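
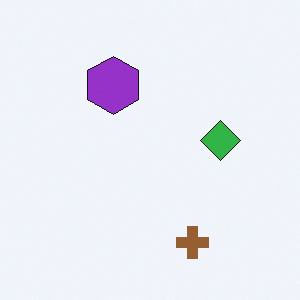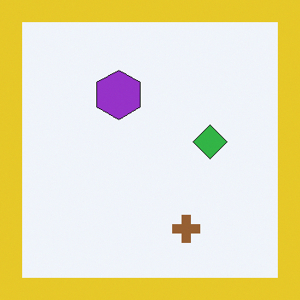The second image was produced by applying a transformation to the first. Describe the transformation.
This is the original image framed with a yellow border.

A solid yellow frame runs around the edge of the second image, with the content slightly shrunk inside it.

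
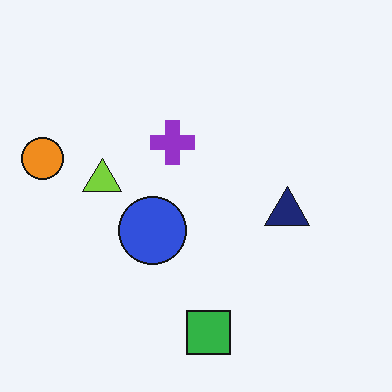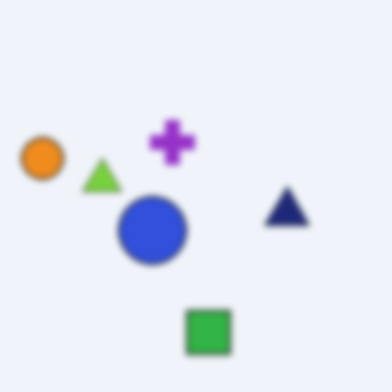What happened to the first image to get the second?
It was moderately blurred.

Shape edges and outlines are uniformly softened across the whole image.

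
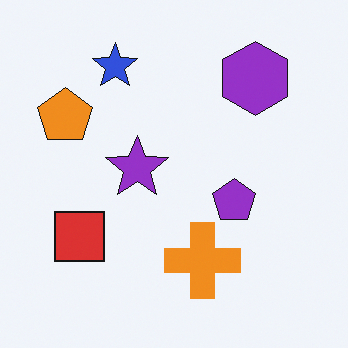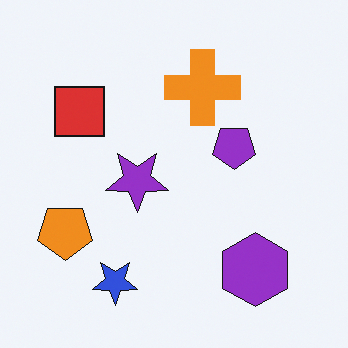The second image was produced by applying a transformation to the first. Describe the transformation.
This is the original image flipped vertically (top ↔ bottom).

The blue star is in the top-left of the first image and the bottom-left of the second — shapes on opposite sides of the horizontal midline have swapped in a mirror flip.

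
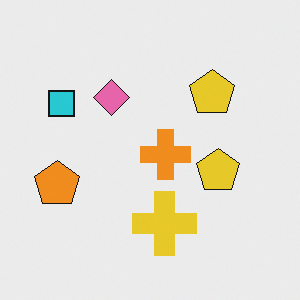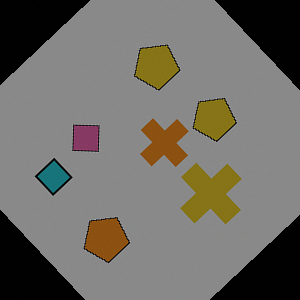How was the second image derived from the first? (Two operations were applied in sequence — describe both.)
This is the original image darkened a lot, then rotated counter-clockwise by a large amount — several tens of degrees.

Every pixel — background and shapes alike — is uniformly darkened. Every shape is tilted by the same angle and the image corners show triangular fill wedges — a whole-image rotation by a non-right angle.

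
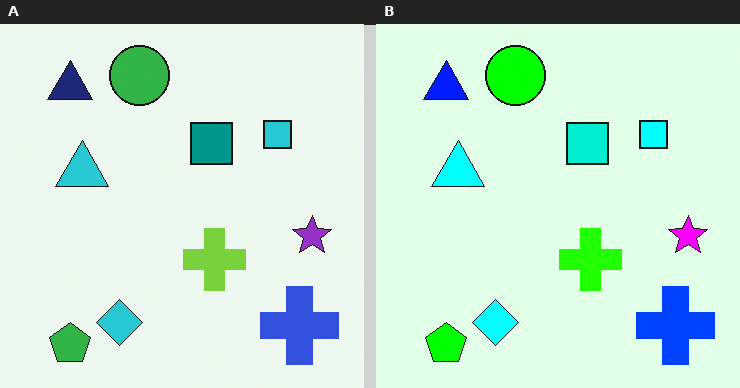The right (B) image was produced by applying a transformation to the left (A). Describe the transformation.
The image was heavily oversaturated.

All colors are more vivid — a global saturation change.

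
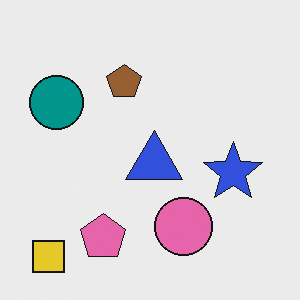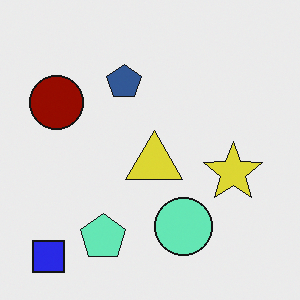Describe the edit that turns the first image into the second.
The image was hue-shifted through roughly half the color wheel.

Every shape's color has rotated by the same amount around the hue wheel — a uniform hue shift.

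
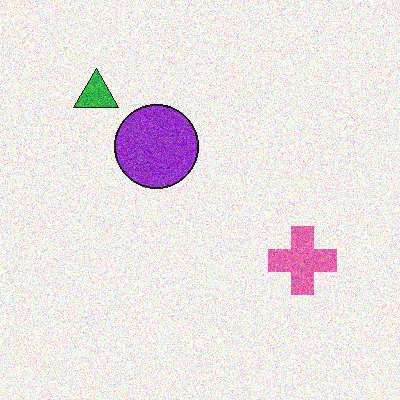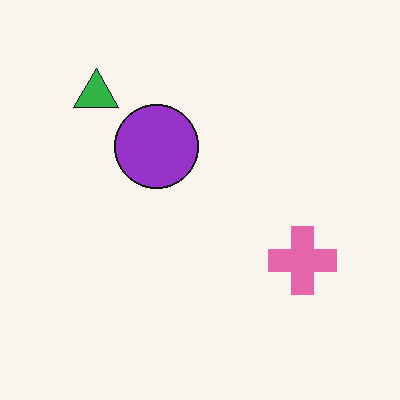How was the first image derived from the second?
It was degraded with moderate additive noise.

Random speckle covers the whole image, including the flat background.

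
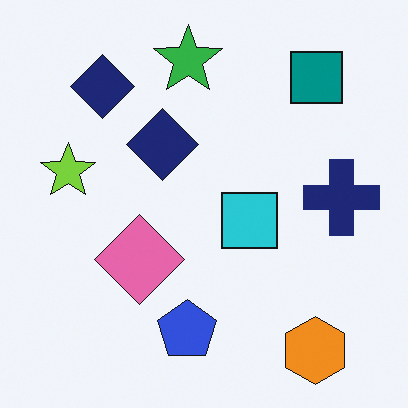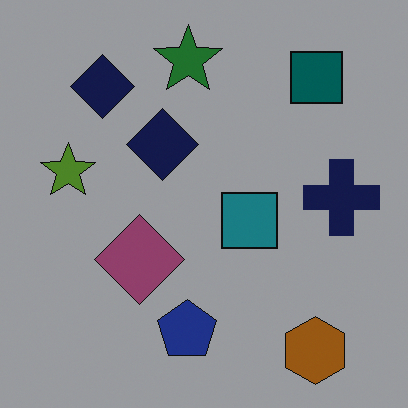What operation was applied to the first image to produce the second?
This is the original image noticeably darkened.

Every pixel — background and shapes alike — is uniformly darkened.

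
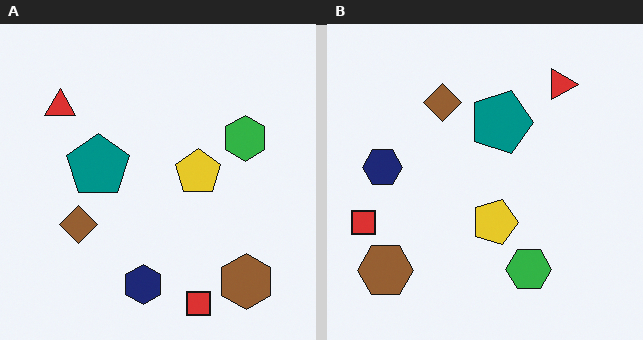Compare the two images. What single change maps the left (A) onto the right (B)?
It was rotated 90° clockwise.

The brown hexagon sits in the bottom-right of the left (A) image and the bottom-left of the right (B) — consistent with a whole-image 90° clockwise rotation.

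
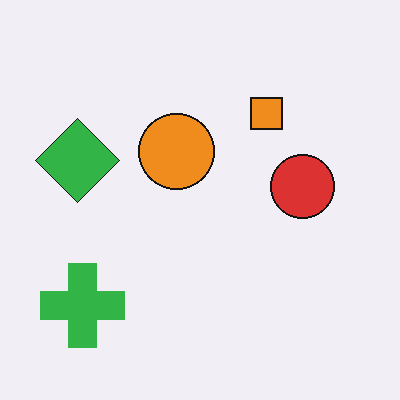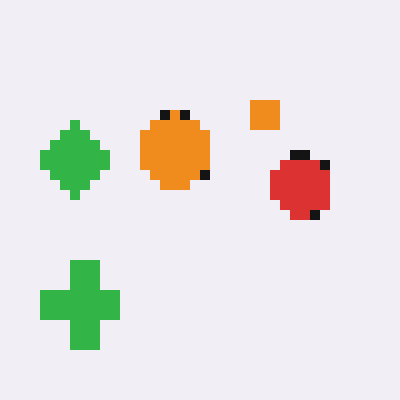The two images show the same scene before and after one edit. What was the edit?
The second image is the first heavily pixelated into large blocks.

Shapes are reduced to large square blocks; fine edges and outlines are lost — a downscale-then-upscale (mosaic) effect.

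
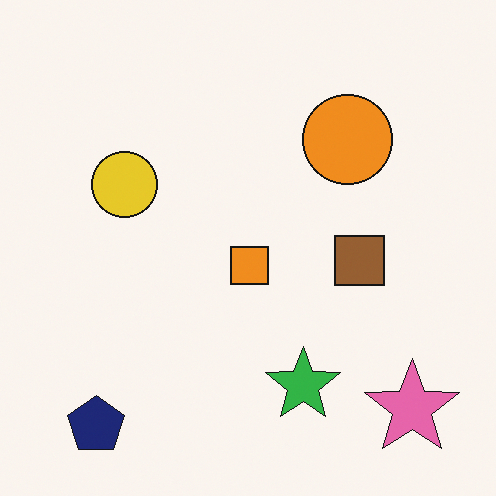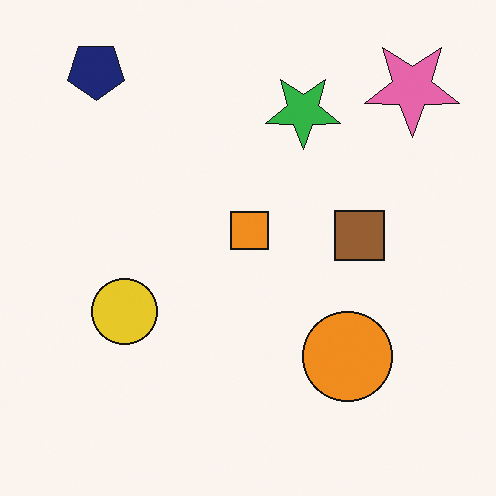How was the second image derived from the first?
It was flipped vertically (top ↔ bottom).

The navy pentagon is in the bottom-left of the first image and the top-left of the second — shapes on opposite sides of the horizontal midline have swapped in a mirror flip.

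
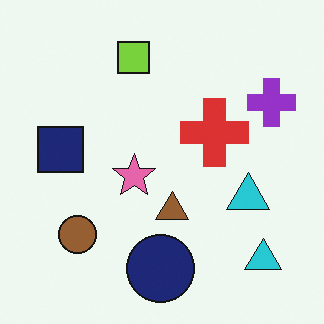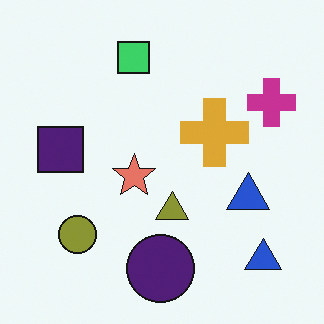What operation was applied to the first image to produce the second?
The image was hue-shifted slightly.

Every shape's color has rotated by the same amount around the hue wheel — a uniform hue shift.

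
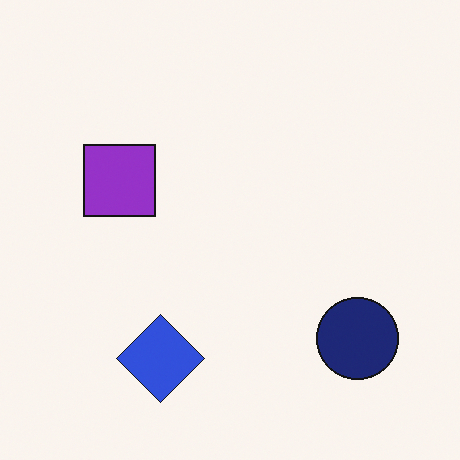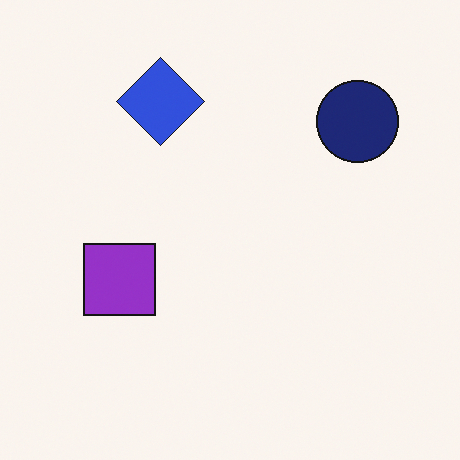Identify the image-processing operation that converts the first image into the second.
This is the original image flipped vertically (top ↔ bottom).

The blue diamond is in the bottom of the first image and the top of the second — shapes on opposite sides of the horizontal midline have swapped in a mirror flip.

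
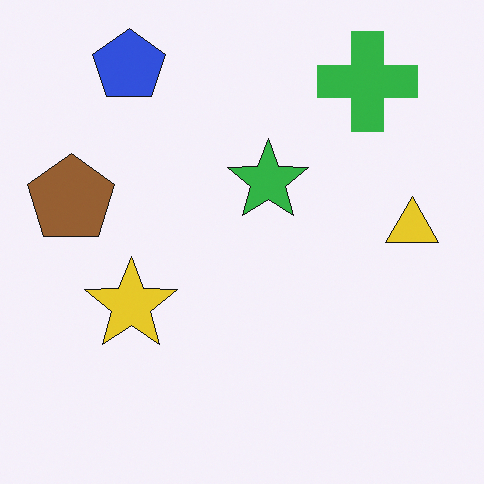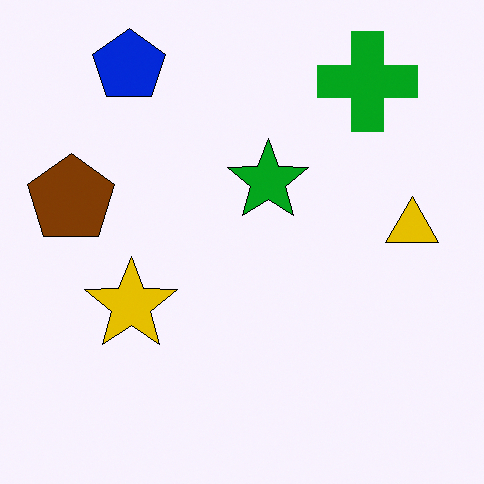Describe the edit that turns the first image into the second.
The image was given slightly increased contrast.

Tones are pushed away from mid-grey across the whole image — a global contrast change.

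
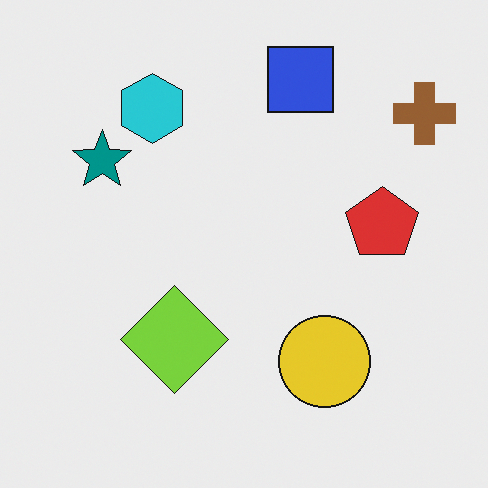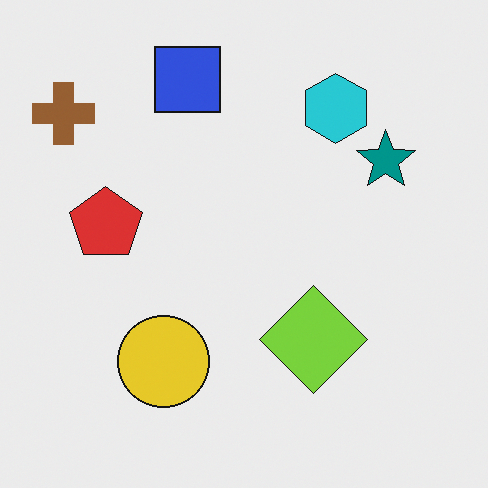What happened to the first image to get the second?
The transformation is: flipped horizontally (left ↔ right).

The brown cross is in the top-right of the first image and the top-left of the second — shapes on opposite sides of the vertical midline have swapped in a mirror flip.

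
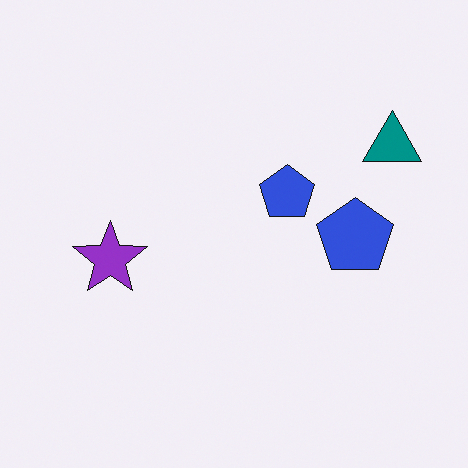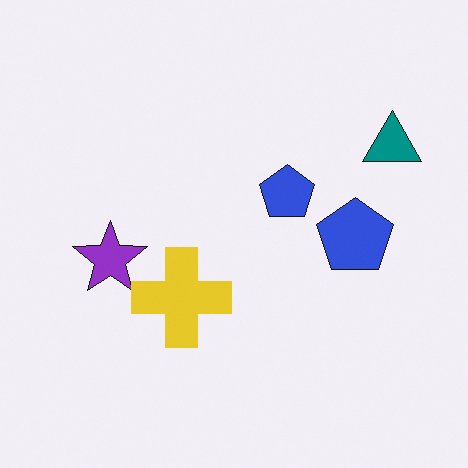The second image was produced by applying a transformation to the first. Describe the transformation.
Overlaid with an additional yellow cross.

A yellow cross appears in the second image that is absent from the first.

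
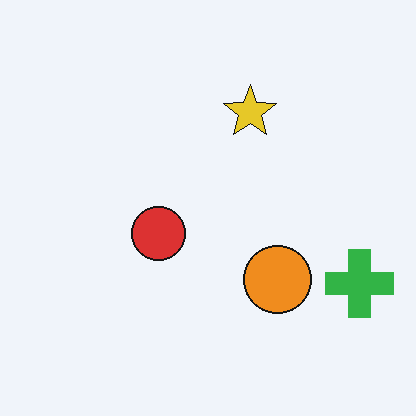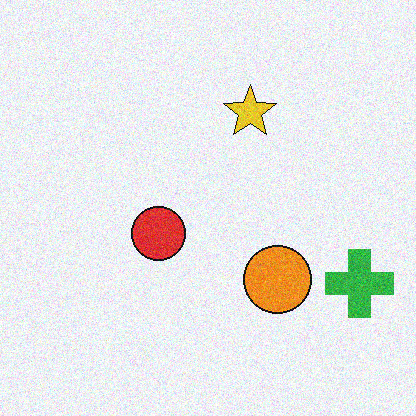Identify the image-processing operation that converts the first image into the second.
The image was degraded with moderate additive noise.

Random speckle covers the whole image, including the flat background.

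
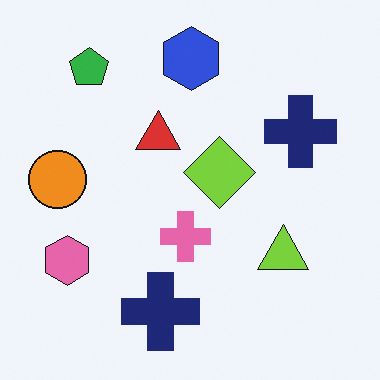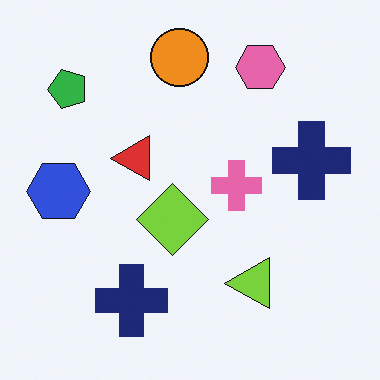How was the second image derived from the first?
Transposed (reflected across the top-left ↔ bottom-right diagonal).

Shapes have swapped their row and column positions — what was in the top-right is now in the bottom-left — a diagonal reflection.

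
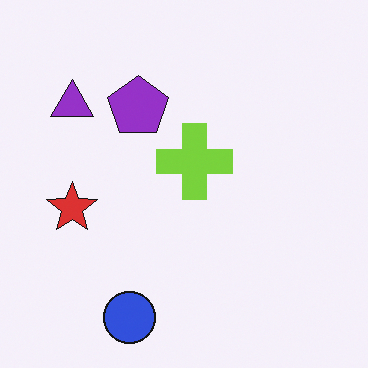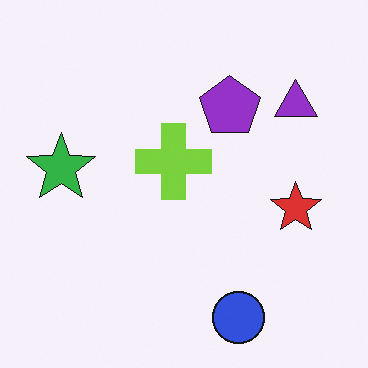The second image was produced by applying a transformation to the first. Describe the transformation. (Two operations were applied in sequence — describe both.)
The image was flipped horizontally (left ↔ right), then overlaid with an additional green star.

The purple triangle is in the top-left of the first image and the top-right of the second — shapes on opposite sides of the vertical midline have swapped in a mirror flip. A green star appears in the second image that is absent from the first.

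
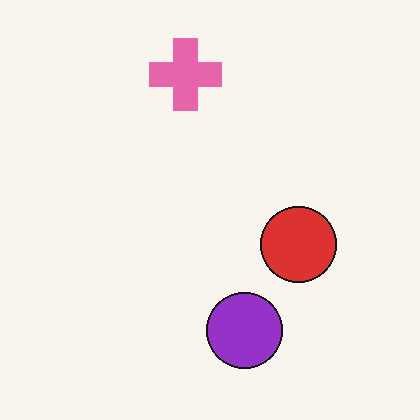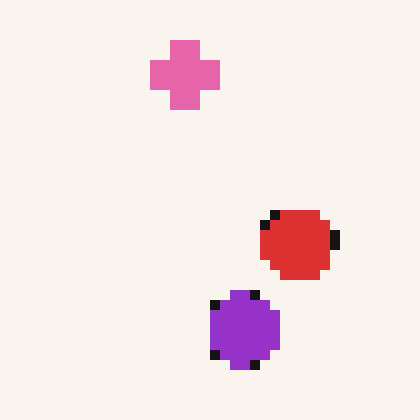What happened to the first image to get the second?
The second image is the first coarsely pixelated.

Shapes are reduced to large square blocks; fine edges and outlines are lost — a downscale-then-upscale (mosaic) effect.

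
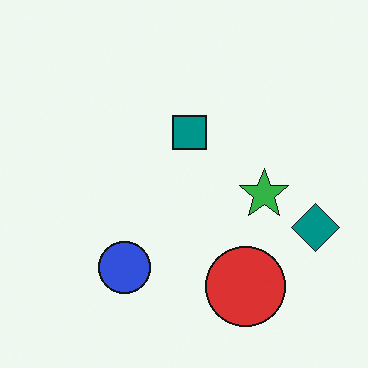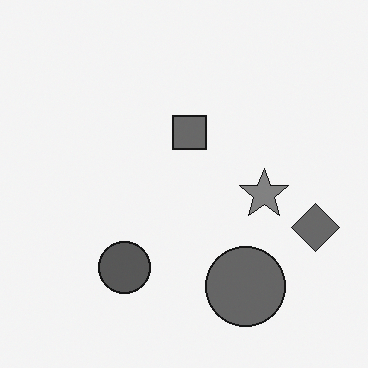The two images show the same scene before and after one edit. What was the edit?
The second image is the first converted to grayscale.

All color is removed — every shape is now a shade of grey.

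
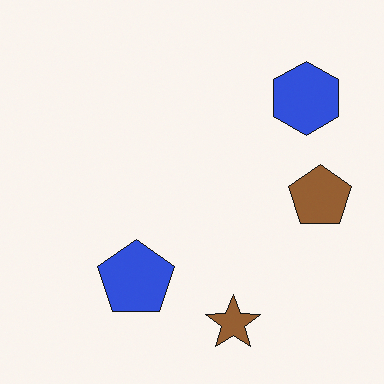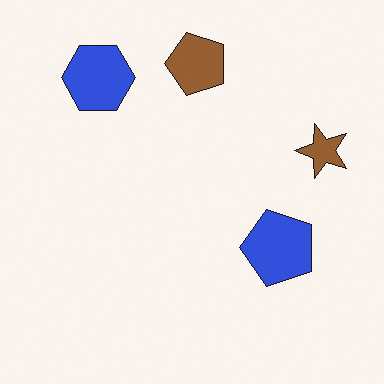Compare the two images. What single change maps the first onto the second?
The image was rotated 90° counter-clockwise.

The blue hexagon sits in the top-right of the first image and the top-left of the second — consistent with a whole-image 90° counter-clockwise rotation.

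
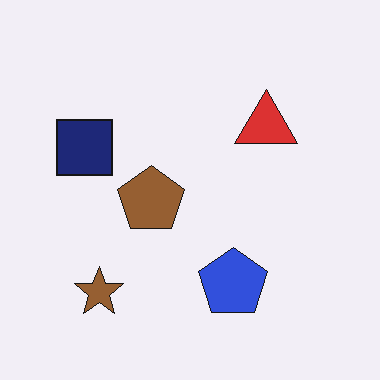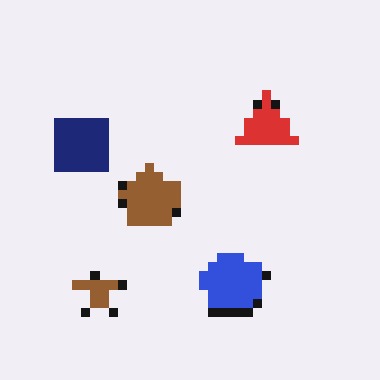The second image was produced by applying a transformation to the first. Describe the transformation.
The transformation is: heavily pixelated into large blocks.

Shapes are reduced to large square blocks; fine edges and outlines are lost — a downscale-then-upscale (mosaic) effect.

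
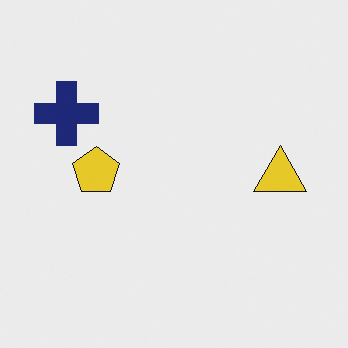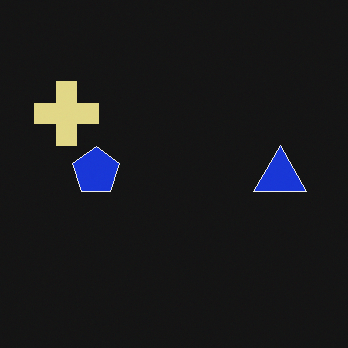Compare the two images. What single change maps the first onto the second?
The image was color-inverted (negative).

The light background has become dark and every shape's color is its complement — a photographic negative.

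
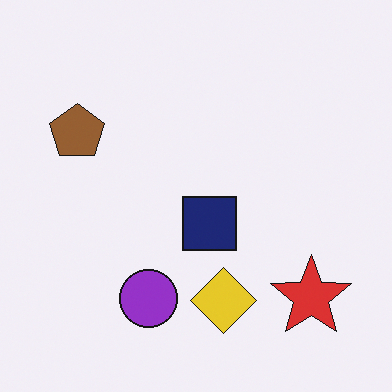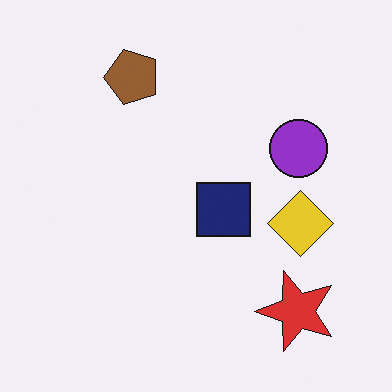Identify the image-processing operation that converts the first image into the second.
It was transposed (reflected across the top-left ↔ bottom-right diagonal).

Shapes have swapped their row and column positions — what was in the top-right is now in the bottom-left — a diagonal reflection.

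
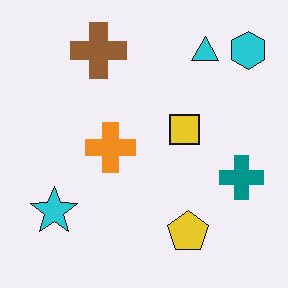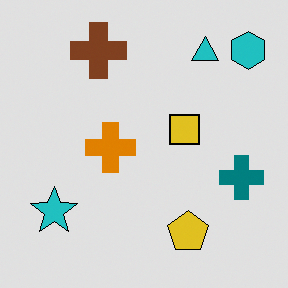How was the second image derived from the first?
The transformation is: posterized to a reduced palette.

Each flat color has snapped to a coarser quantized level — most visibly, the near-white background has dropped to a flat grey.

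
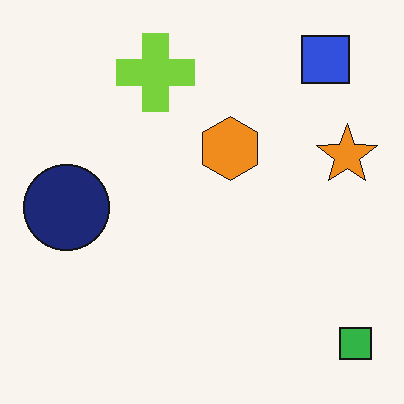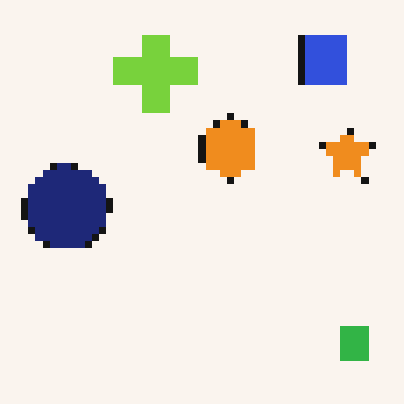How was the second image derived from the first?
This is the original image pixelated into visible square blocks.

Shapes are reduced to large square blocks; fine edges and outlines are lost — a downscale-then-upscale (mosaic) effect.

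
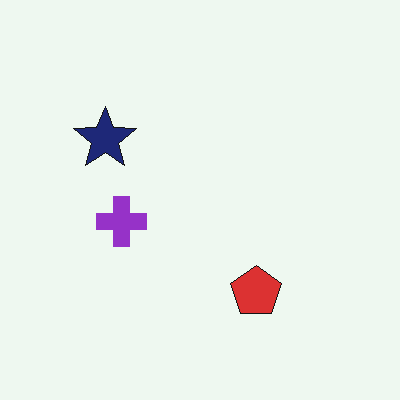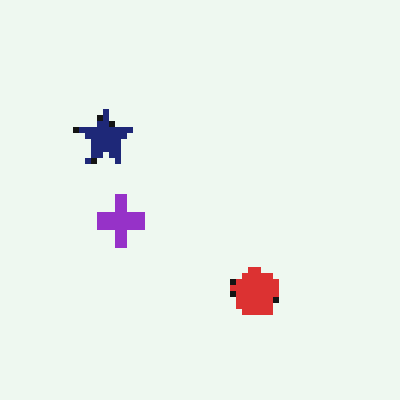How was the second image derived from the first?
This is the original image moderately pixelated.

Shapes are reduced to large square blocks; fine edges and outlines are lost — a downscale-then-upscale (mosaic) effect.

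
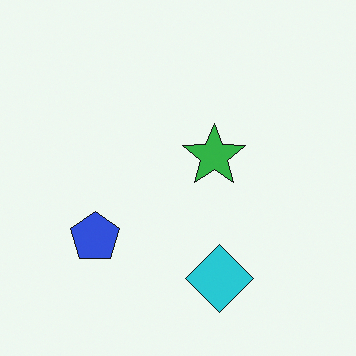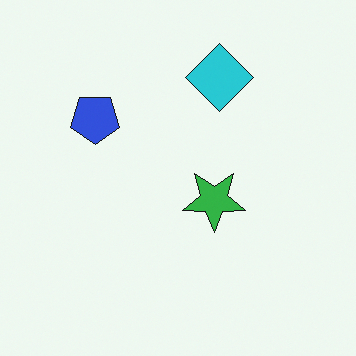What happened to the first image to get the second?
The transformation is: flipped vertically (top ↔ bottom).

The cyan diamond is in the bottom of the first image and the top of the second — shapes on opposite sides of the horizontal midline have swapped in a mirror flip.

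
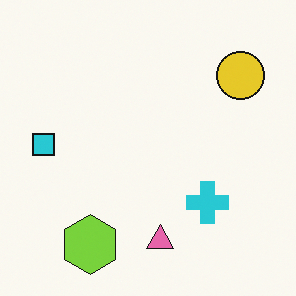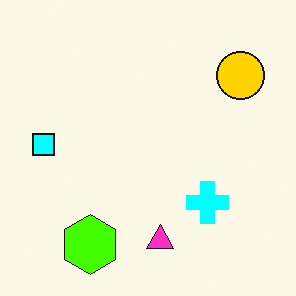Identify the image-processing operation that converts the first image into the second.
This is the original image made much more vivid (saturation change).

All colors are more vivid — a global saturation change.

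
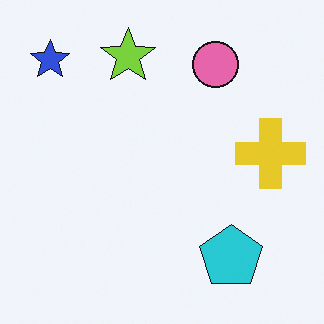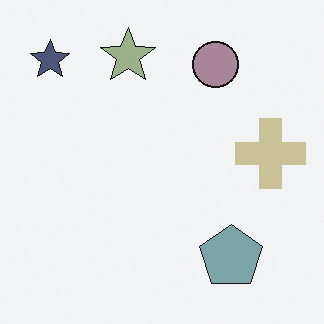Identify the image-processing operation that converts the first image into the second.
It was made much more muted (saturation change).

All colors are more muted and greyish — a global saturation change.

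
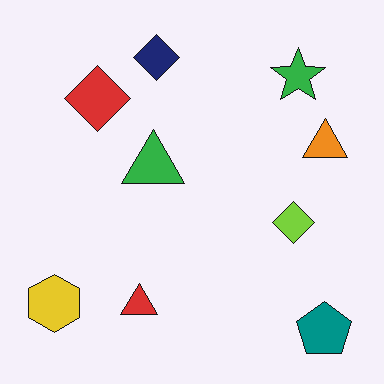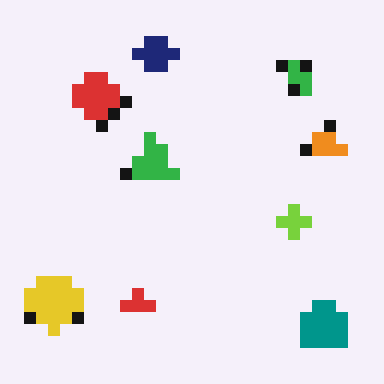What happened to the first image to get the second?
The second image is the first heavily pixelated into large blocks.

Shapes are reduced to large square blocks; fine edges and outlines are lost — a downscale-then-upscale (mosaic) effect.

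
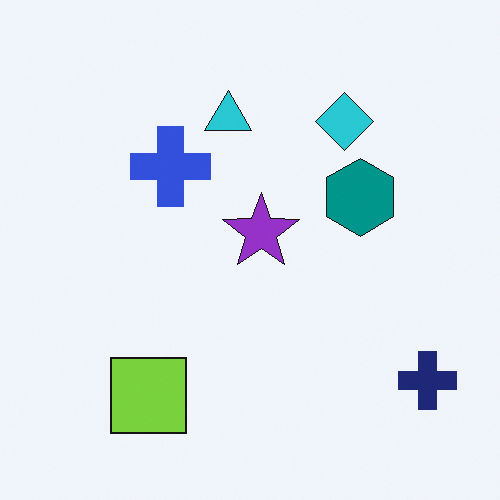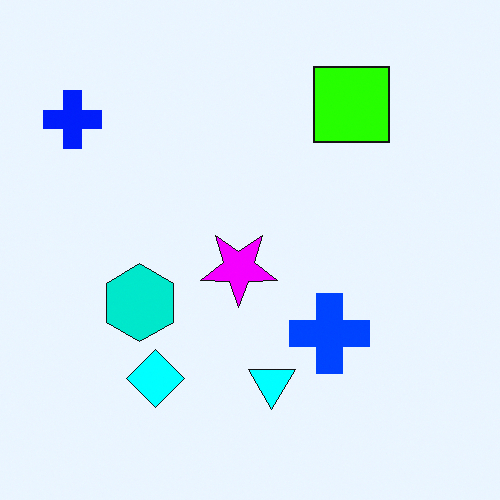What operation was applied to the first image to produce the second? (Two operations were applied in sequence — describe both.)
The image was rotated 180°, then made much more vivid (saturation change).

The navy cross sits in the bottom-right of the first image and the top-left of the second — consistent with a whole-image 180° rotation. All colors are more vivid — a global saturation change.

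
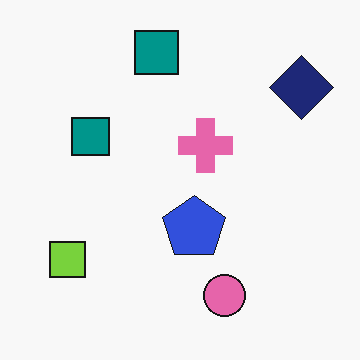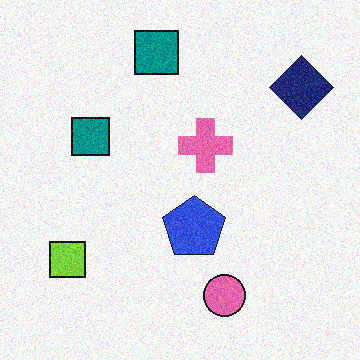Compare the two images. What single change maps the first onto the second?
It was degraded with moderate additive noise.

Random speckle covers the whole image, including the flat background.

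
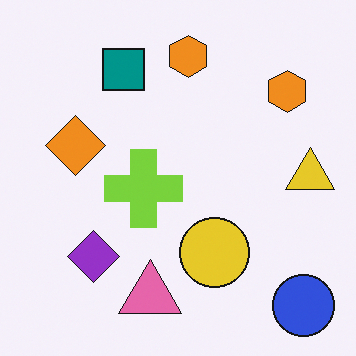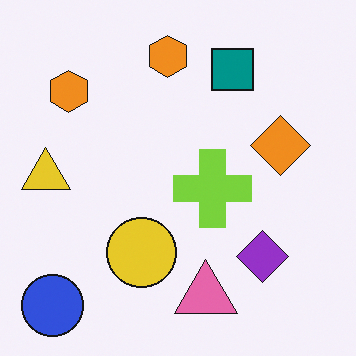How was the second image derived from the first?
The image was flipped horizontally (left ↔ right).

The yellow triangle is in the right of the first image and the left of the second — shapes on opposite sides of the vertical midline have swapped in a mirror flip.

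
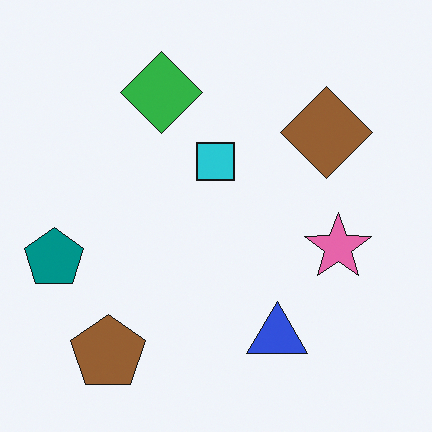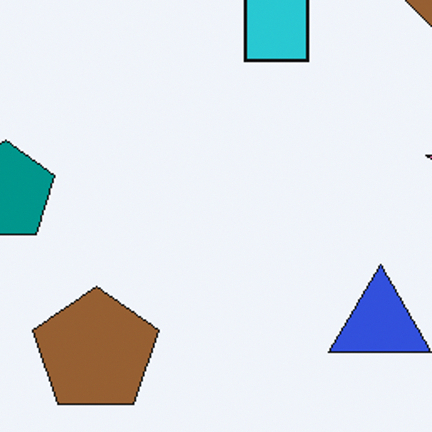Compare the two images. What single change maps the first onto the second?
The second image is the first cropped to a noticeably smaller region and rescaled.

The visible shapes are larger and the field of view is narrower; shapes near the original edges may be partly or wholly outside the frame — a crop-and-rescale.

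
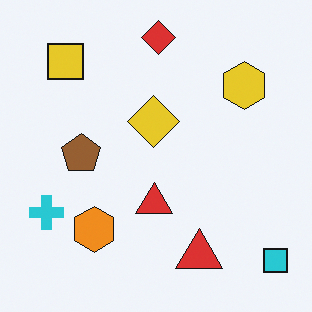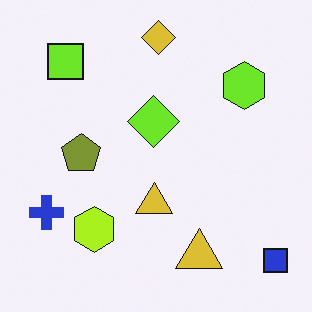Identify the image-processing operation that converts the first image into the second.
The second image is the first hue-shifted slightly.

Every shape's color has rotated by the same amount around the hue wheel — a uniform hue shift.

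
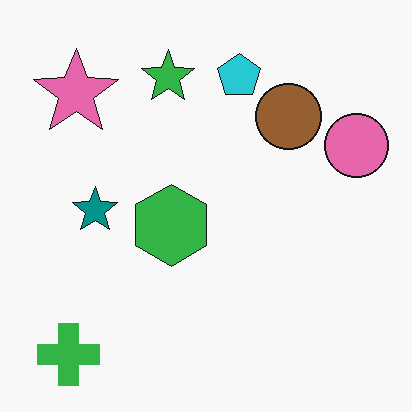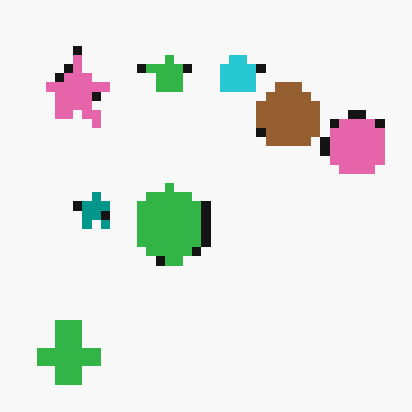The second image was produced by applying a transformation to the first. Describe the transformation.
The transformation is: coarsely pixelated.

Shapes are reduced to large square blocks; fine edges and outlines are lost — a downscale-then-upscale (mosaic) effect.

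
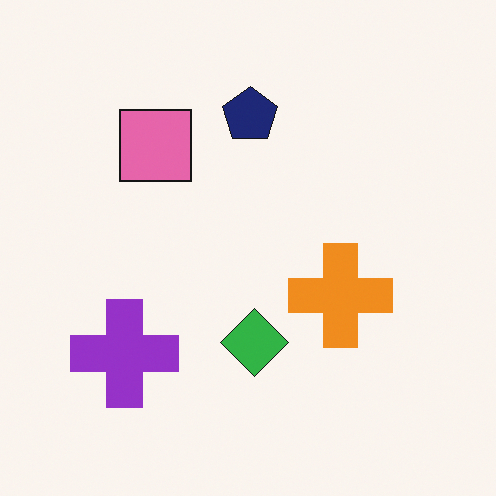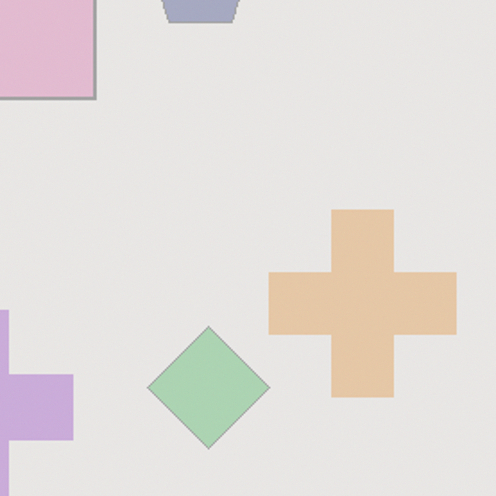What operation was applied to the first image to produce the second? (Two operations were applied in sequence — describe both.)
The second image is the first cropped tightly and scaled back up, then washed out (contrast reduced).

The visible shapes are larger and the field of view is narrower; shapes near the original edges may be partly or wholly outside the frame — a crop-and-rescale. Tones are pushed toward mid-grey across the whole image — a global contrast change.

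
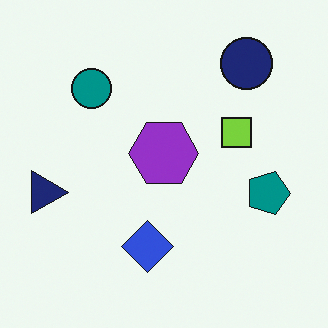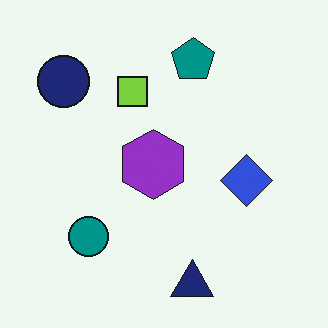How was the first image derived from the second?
The transformation is: rotated 90° clockwise.

The navy circle sits in the top-left of the second image and the top-right of the first — consistent with a whole-image 90° clockwise rotation.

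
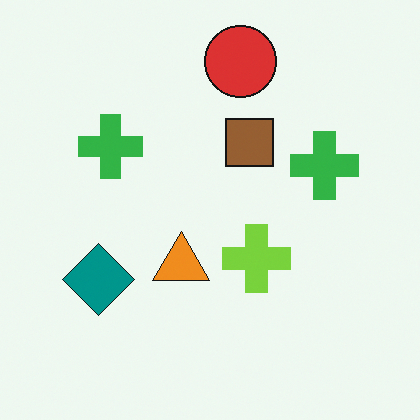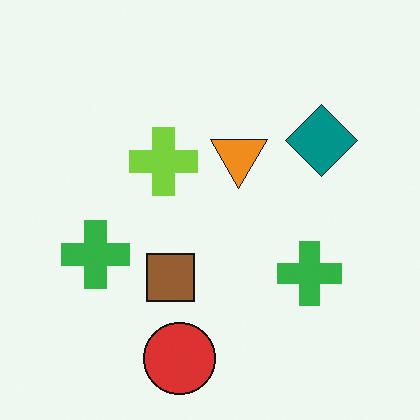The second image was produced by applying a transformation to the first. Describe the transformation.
Rotated 180°.

The red circle sits in the top of the first image and the bottom of the second — consistent with a whole-image 180° rotation.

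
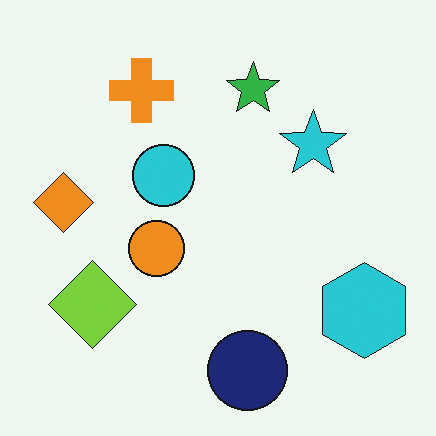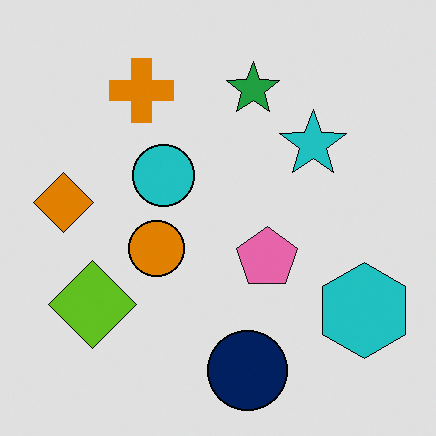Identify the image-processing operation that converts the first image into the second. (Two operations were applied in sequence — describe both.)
The transformation is: moderately posterized, then overlaid with an additional pink pentagon.

Each flat color has snapped to a coarser quantized level — most visibly, the near-white background has dropped to a flat grey. A pink pentagon appears in the second image that is absent from the first.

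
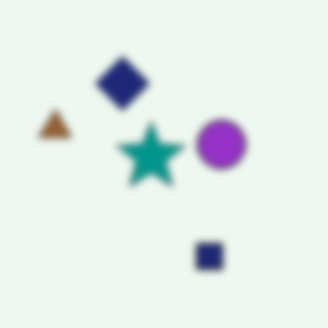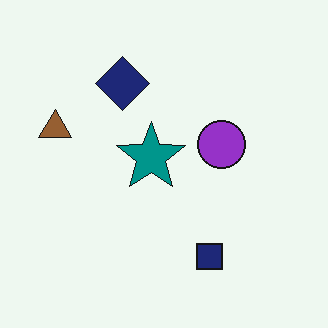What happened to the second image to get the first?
The transformation is: noticeably gaussian-blurred.

Shape edges and outlines are uniformly softened across the whole image.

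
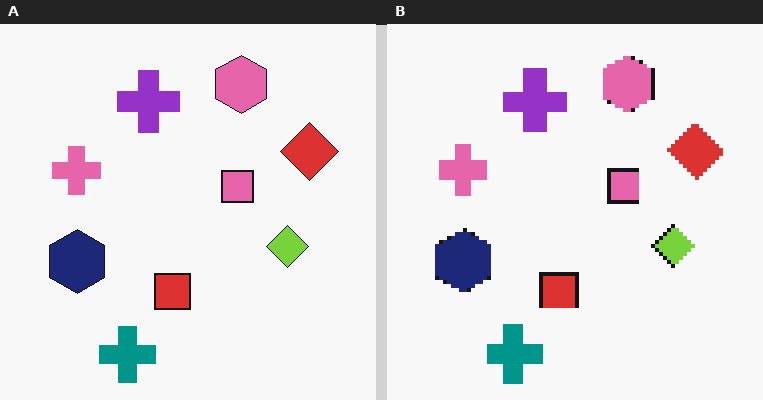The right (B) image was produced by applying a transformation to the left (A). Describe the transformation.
The transformation is: mildly pixelated.

Shapes are reduced to large square blocks; fine edges and outlines are lost — a downscale-then-upscale (mosaic) effect.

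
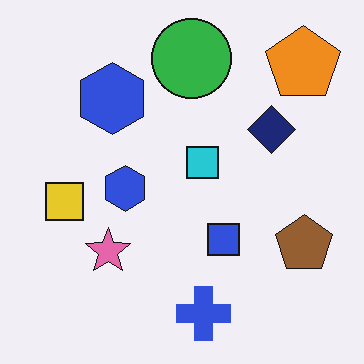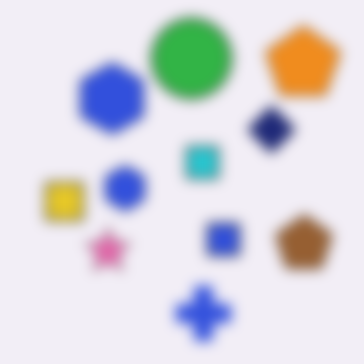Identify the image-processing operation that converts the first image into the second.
The second image is the first strongly gaussian-blurred.

Shape edges and outlines are uniformly softened across the whole image.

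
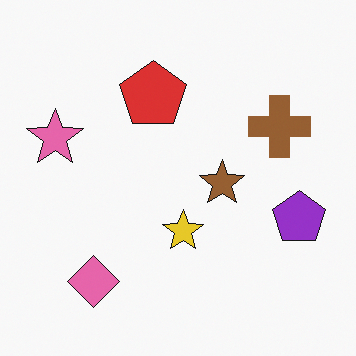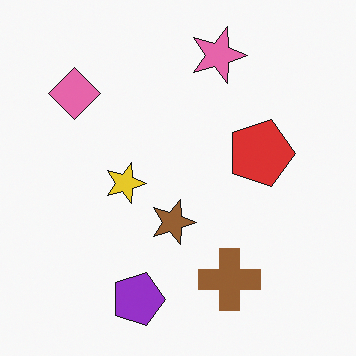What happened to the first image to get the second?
Rotated 90° clockwise.

The pink diamond sits in the bottom-left of the first image and the top-left of the second — consistent with a whole-image 90° clockwise rotation.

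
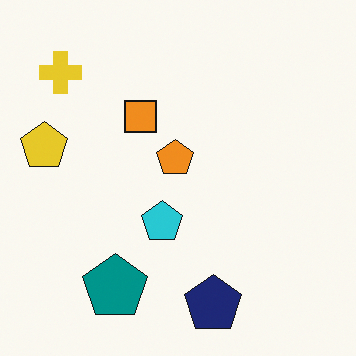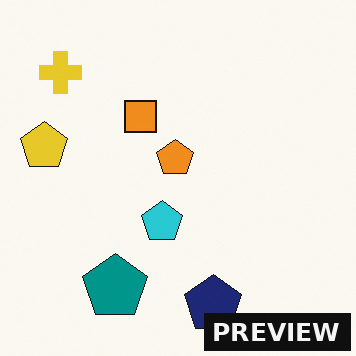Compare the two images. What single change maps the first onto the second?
This is the original image watermarked with the text "PREVIEW" in the lower-right corner.

A dark label reading "PREVIEW" appears in the lower-right corner.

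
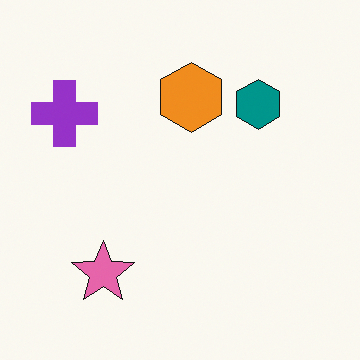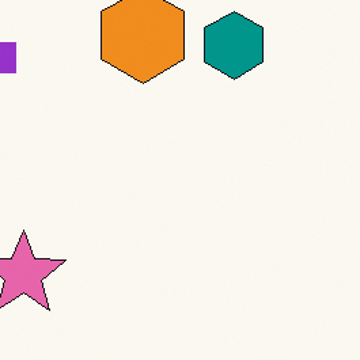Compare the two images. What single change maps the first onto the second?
The second image is the first cropped slightly and scaled back up.

The visible shapes are larger and the field of view is narrower; shapes near the original edges may be partly or wholly outside the frame — a crop-and-rescale.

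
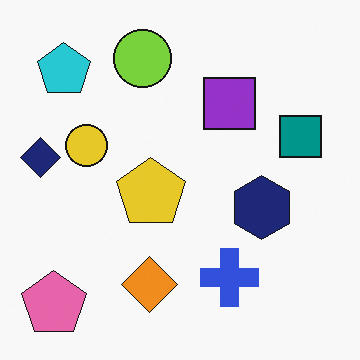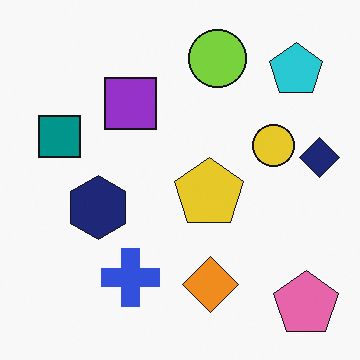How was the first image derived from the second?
The image was flipped horizontally (left ↔ right).

The navy diamond is in the right of the second image and the left of the first — shapes on opposite sides of the vertical midline have swapped in a mirror flip.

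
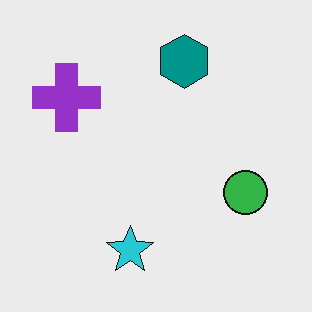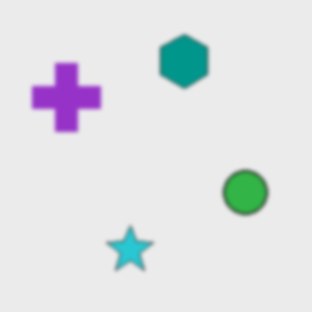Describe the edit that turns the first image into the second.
The transformation is: given a subtle gaussian blur.

Shape edges and outlines are uniformly softened across the whole image.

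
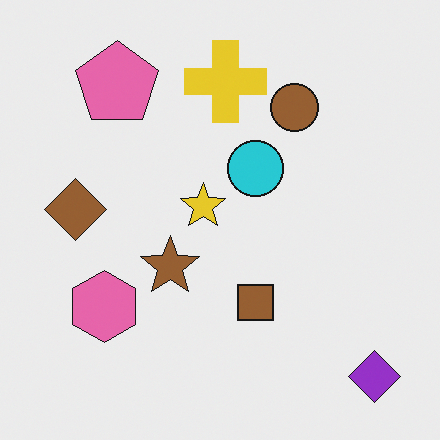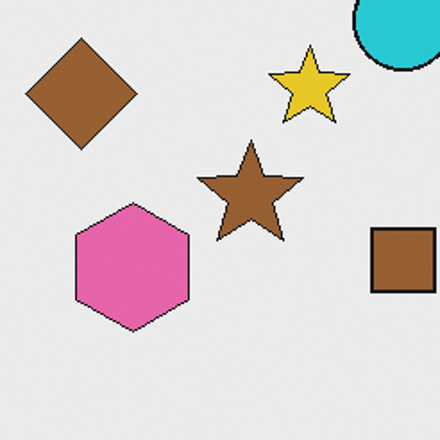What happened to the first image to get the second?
The transformation is: cropped tightly and scaled back up.

The visible shapes are larger and the field of view is narrower; shapes near the original edges may be partly or wholly outside the frame — a crop-and-rescale.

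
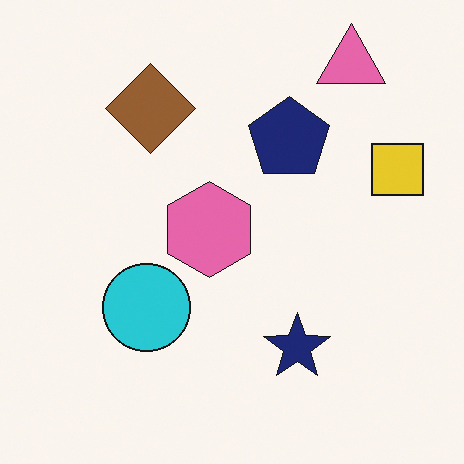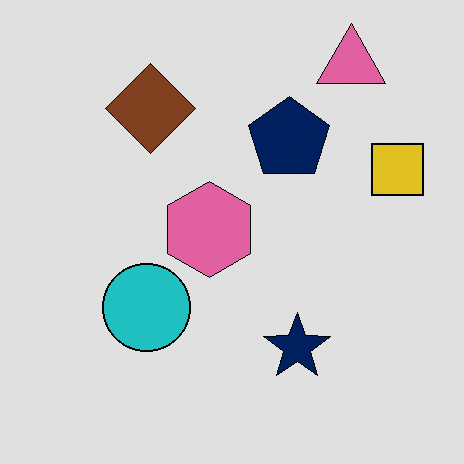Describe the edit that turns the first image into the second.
The transformation is: posterized to a reduced palette.

Each flat color has snapped to a coarser quantized level — most visibly, the near-white background has dropped to a flat grey.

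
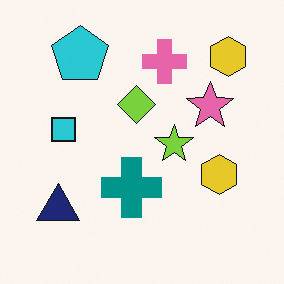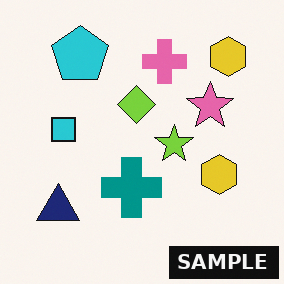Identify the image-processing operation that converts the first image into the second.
The transformation is: watermarked with the text "SAMPLE" in the lower-right corner.

A dark label reading "SAMPLE" appears in the lower-right corner.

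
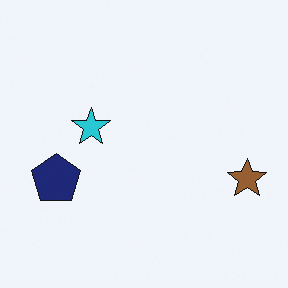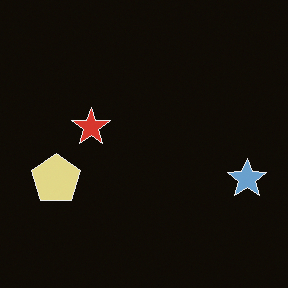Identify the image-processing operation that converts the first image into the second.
The second image is the first color-inverted (negative).

The light background has become dark and every shape's color is its complement — a photographic negative.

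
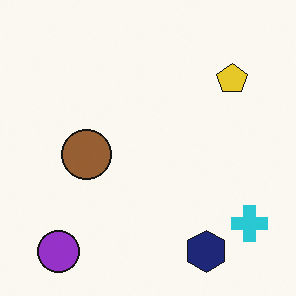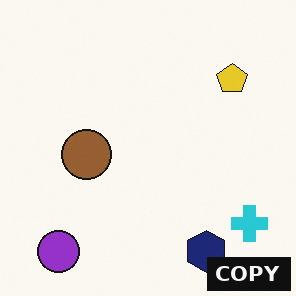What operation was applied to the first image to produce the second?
The second image is the first watermarked with the text "COPY" in the lower-right corner.

A dark label reading "COPY" appears in the lower-right corner.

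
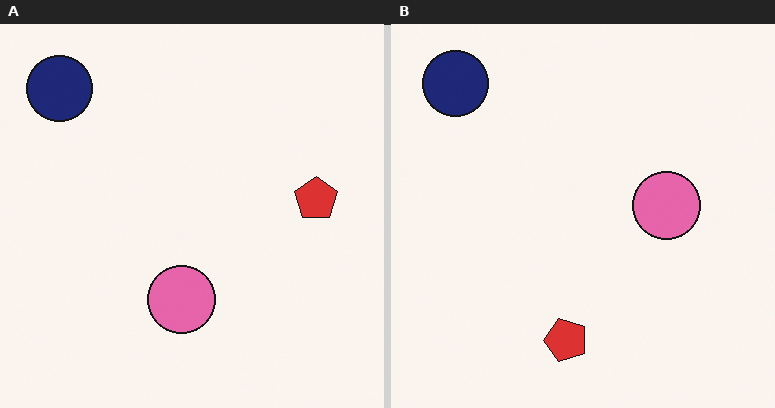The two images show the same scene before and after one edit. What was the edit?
The transformation is: transposed (reflected across the top-left ↔ bottom-right diagonal).

Shapes have swapped their row and column positions — what was in the top-right is now in the bottom-left — a diagonal reflection.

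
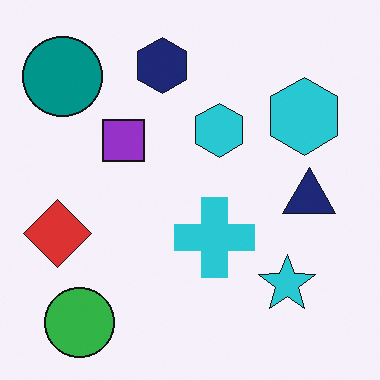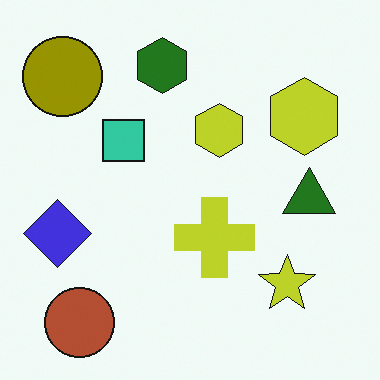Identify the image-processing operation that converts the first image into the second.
This is the original image hue-shifted through roughly half the color wheel.

Every shape's color has rotated by the same amount around the hue wheel — a uniform hue shift.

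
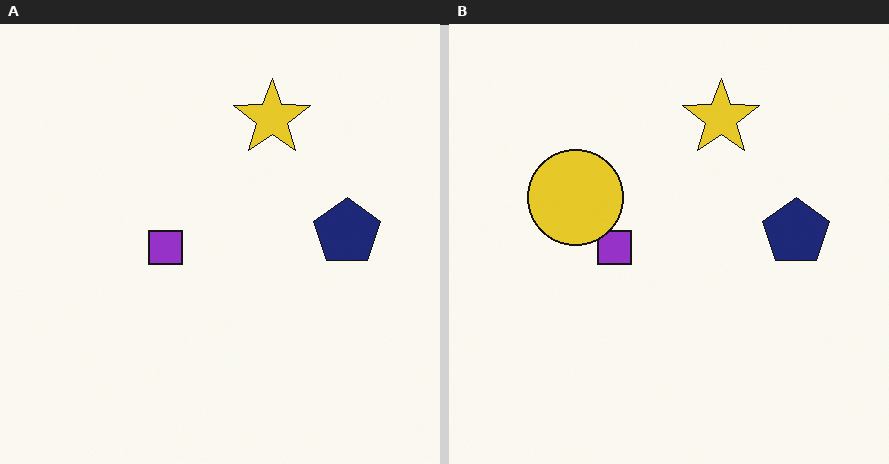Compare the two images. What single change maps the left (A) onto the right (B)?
The right (B) image is the left (A) overlaid with an additional yellow circle.

A yellow circle appears in the right (B) image that is absent from the left (A).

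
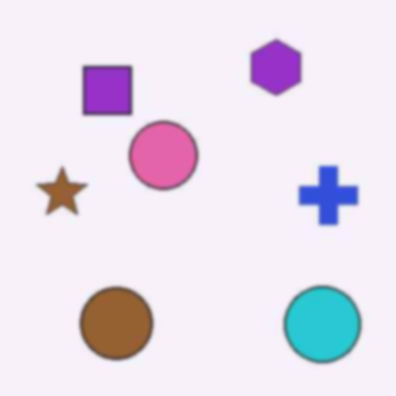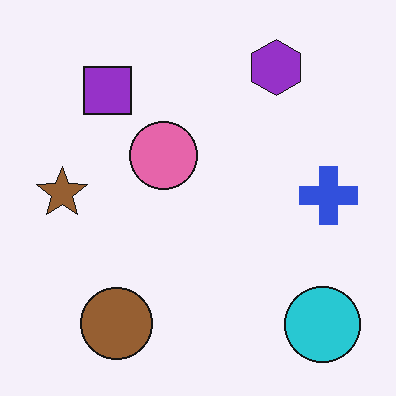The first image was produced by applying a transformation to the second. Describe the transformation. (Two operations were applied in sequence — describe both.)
JPEG-compressed with visible artifacts, then slightly softened.

Blocky 8×8 compression artifacts appear around shape edges and the flat background shows ringing — characteristic JPEG degradation. Shape edges and outlines are uniformly softened across the whole image.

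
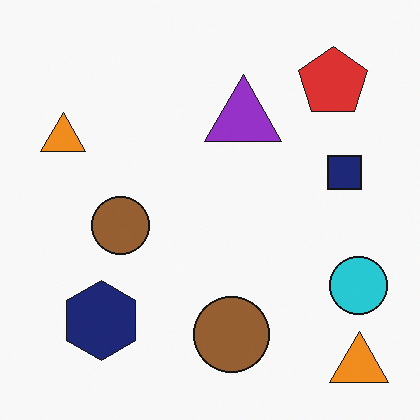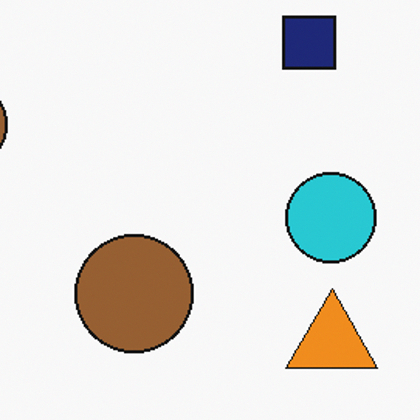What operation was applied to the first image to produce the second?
The second image is the first cropped slightly and scaled back up.

The visible shapes are larger and the field of view is narrower; shapes near the original edges may be partly or wholly outside the frame — a crop-and-rescale.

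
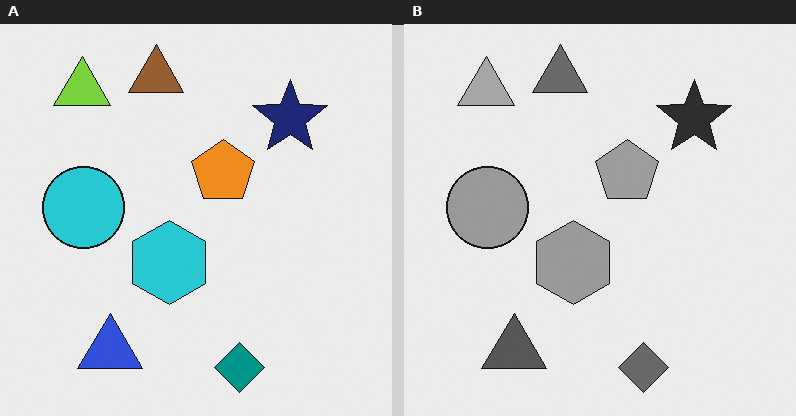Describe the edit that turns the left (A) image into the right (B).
The transformation is: converted to grayscale.

All color is removed — every shape is now a shade of grey.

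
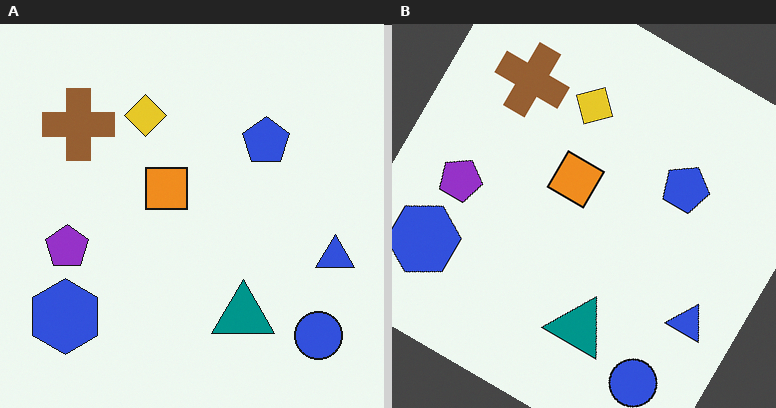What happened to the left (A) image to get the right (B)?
This is the original image rotated clockwise by a large amount — several tens of degrees.

Every shape is tilted by the same angle and the image corners show triangular fill wedges — a whole-image rotation by a non-right angle.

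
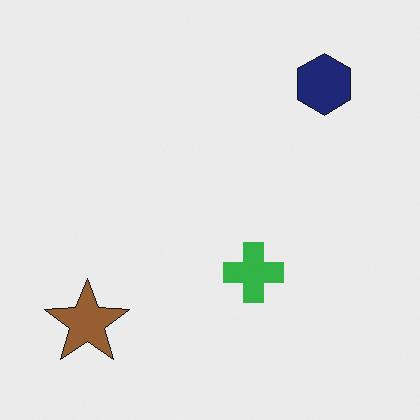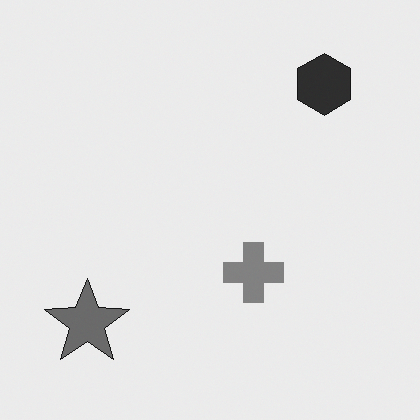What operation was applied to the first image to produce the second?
Converted to grayscale.

All color is removed — every shape is now a shade of grey.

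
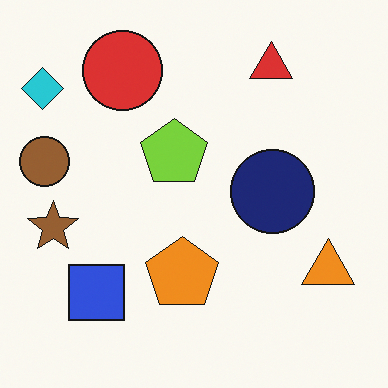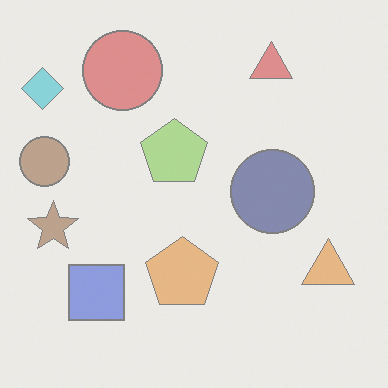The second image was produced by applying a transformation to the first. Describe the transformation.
The transformation is: washed out (contrast reduced).

Tones are pushed toward mid-grey across the whole image — a global contrast change.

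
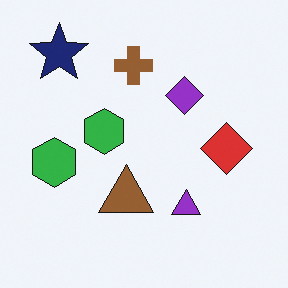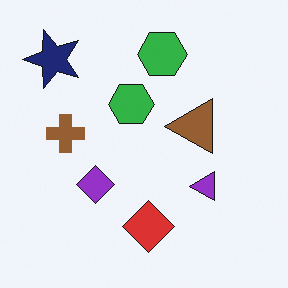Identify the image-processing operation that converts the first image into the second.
The second image is the first transposed (reflected across the top-left ↔ bottom-right diagonal).

Shapes have swapped their row and column positions — what was in the top-right is now in the bottom-left — a diagonal reflection.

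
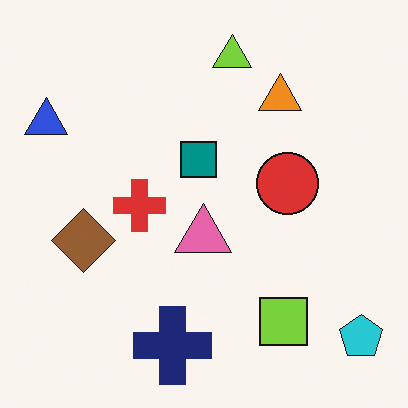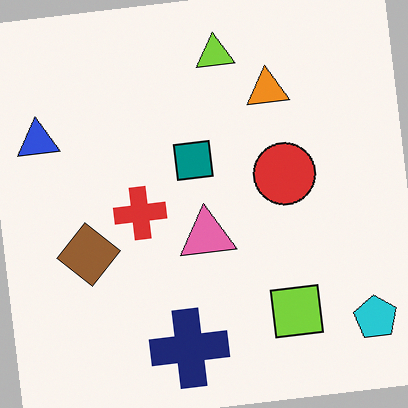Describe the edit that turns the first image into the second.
Rotated counter-clockwise by a small amount.

Every shape is tilted by the same angle and the image corners show triangular fill wedges — a whole-image rotation by a non-right angle.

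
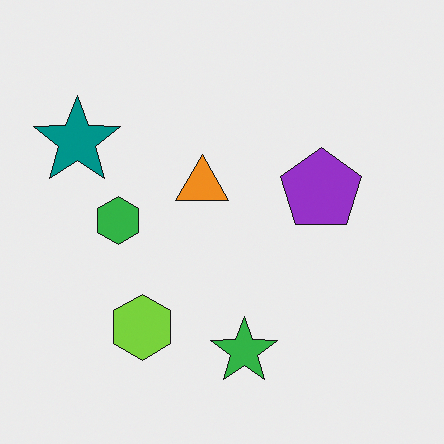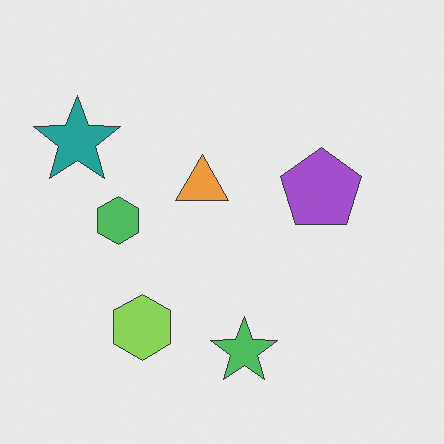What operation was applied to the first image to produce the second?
It was given slightly reduced contrast.

Tones are pushed toward mid-grey across the whole image — a global contrast change.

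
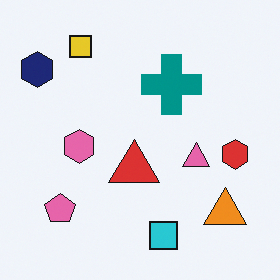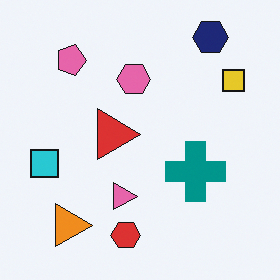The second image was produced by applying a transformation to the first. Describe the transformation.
The second image is the first rotated 90° clockwise.

The navy hexagon sits in the top-left of the first image and the top-right of the second — consistent with a whole-image 90° clockwise rotation.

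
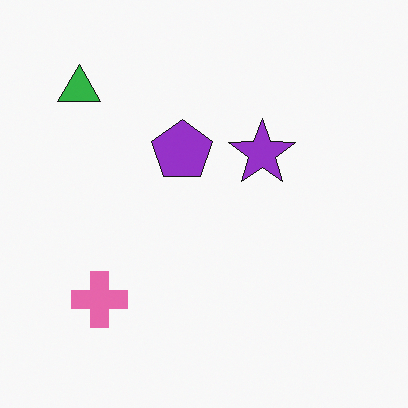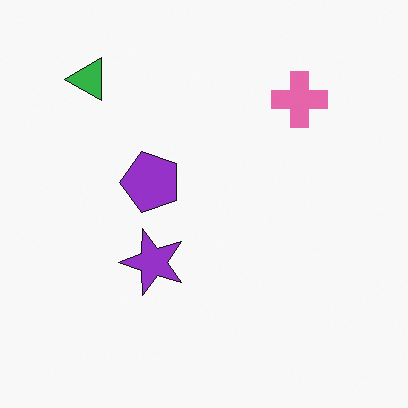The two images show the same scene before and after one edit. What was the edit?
This is the original image transposed (reflected across the top-left ↔ bottom-right diagonal).

Shapes have swapped their row and column positions — what was in the top-right is now in the bottom-left — a diagonal reflection.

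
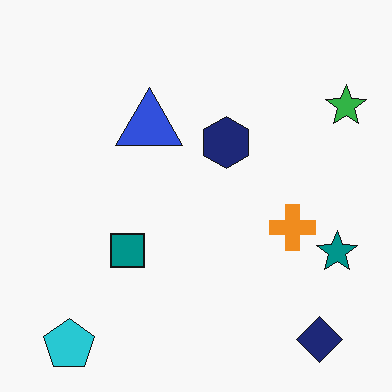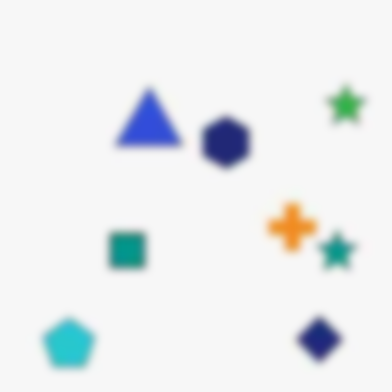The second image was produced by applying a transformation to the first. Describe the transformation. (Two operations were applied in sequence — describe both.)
The second image is the first degraded with heavy JPEG compression, then moderately blurred.

Blocky 8×8 compression artifacts appear around shape edges and the flat background shows ringing — characteristic JPEG degradation. Shape edges and outlines are uniformly softened across the whole image.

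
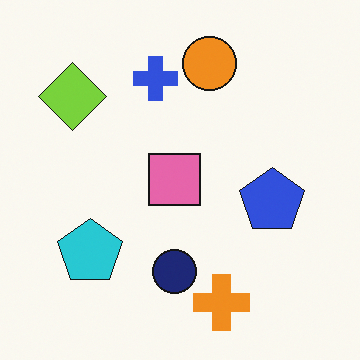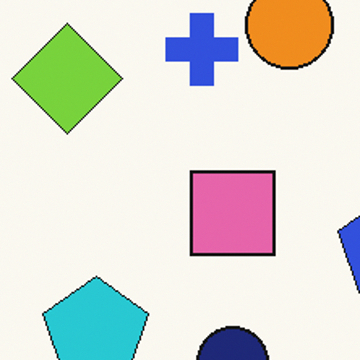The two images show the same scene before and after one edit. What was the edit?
Cropped to a noticeably smaller region and rescaled.

The visible shapes are larger and the field of view is narrower; shapes near the original edges may be partly or wholly outside the frame — a crop-and-rescale.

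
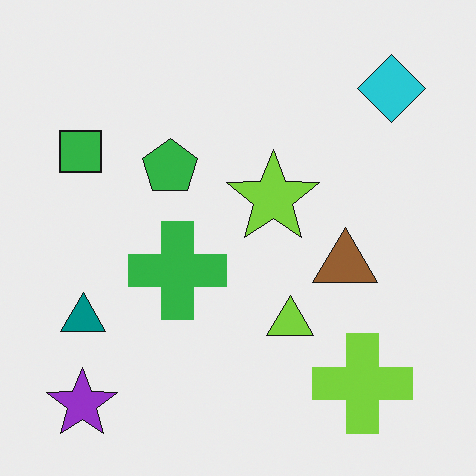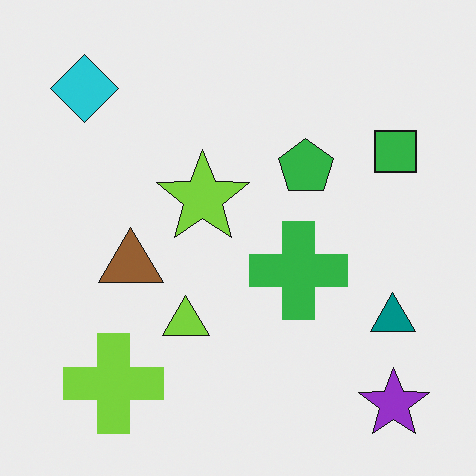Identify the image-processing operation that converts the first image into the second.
It was flipped horizontally (left ↔ right).

The green square is in the top-left of the first image and the top-right of the second — shapes on opposite sides of the vertical midline have swapped in a mirror flip.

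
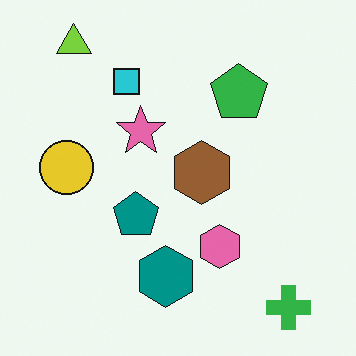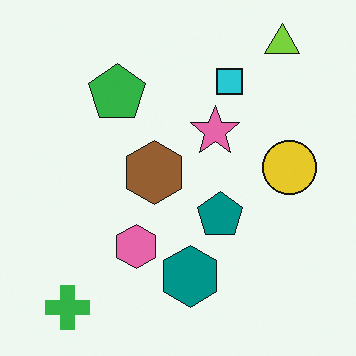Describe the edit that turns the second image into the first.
This is the original image flipped horizontally (left ↔ right).

The yellow circle is in the right of the second image and the left of the first — shapes on opposite sides of the vertical midline have swapped in a mirror flip.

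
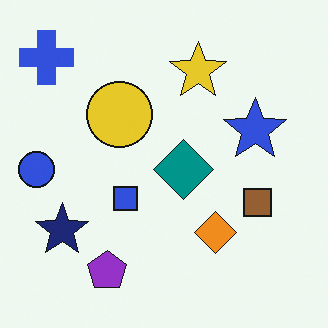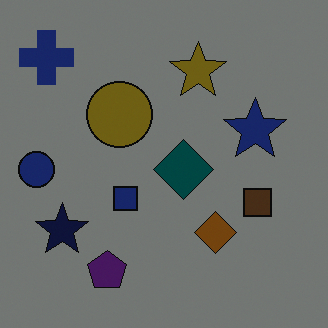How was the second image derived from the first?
It was darkened a lot.

Every pixel — background and shapes alike — is uniformly darkened.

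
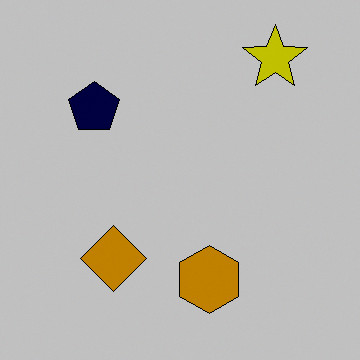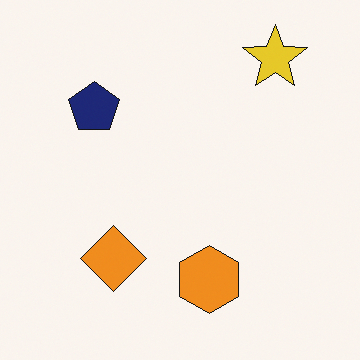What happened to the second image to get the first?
This is the original image aggressively posterized.

Each flat color has snapped to a coarser quantized level — most visibly, the near-white background has dropped to a flat grey.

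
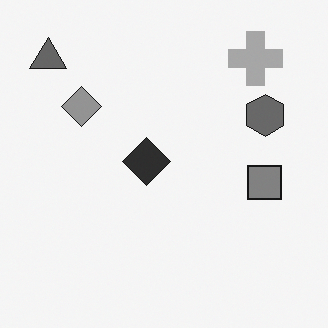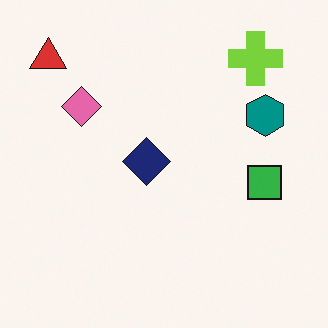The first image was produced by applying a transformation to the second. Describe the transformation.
The image was converted to grayscale.

All color is removed — every shape is now a shade of grey.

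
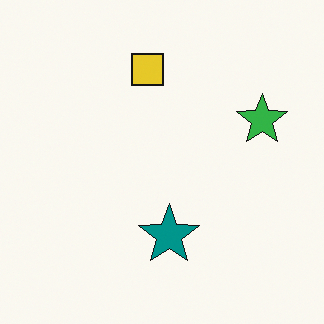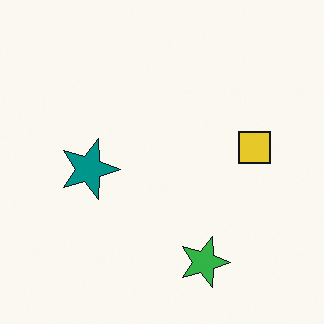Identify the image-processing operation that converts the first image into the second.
It was rotated 90° clockwise.

The green star sits in the right of the first image and the bottom of the second — consistent with a whole-image 90° clockwise rotation.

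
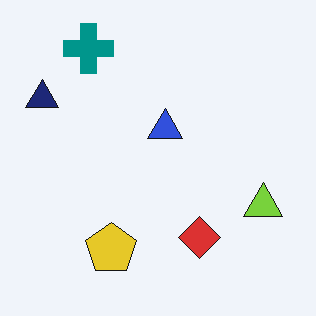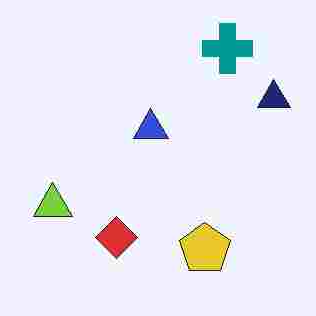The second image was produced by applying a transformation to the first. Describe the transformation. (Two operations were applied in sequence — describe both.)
It was degraded with heavy JPEG compression, then flipped horizontally (left ↔ right).

Blocky 8×8 compression artifacts appear around shape edges and the flat background shows ringing — characteristic JPEG degradation. The navy triangle is in the top-left of the first image and the top-right of the second — shapes on opposite sides of the vertical midline have swapped in a mirror flip.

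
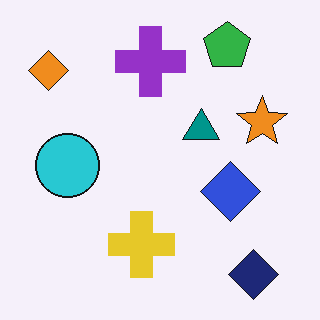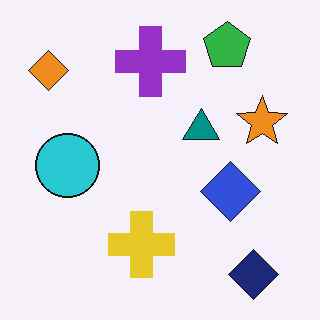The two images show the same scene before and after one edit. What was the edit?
It was JPEG-compressed with visible artifacts.

Blocky 8×8 compression artifacts appear around shape edges and the flat background shows ringing — characteristic JPEG degradation.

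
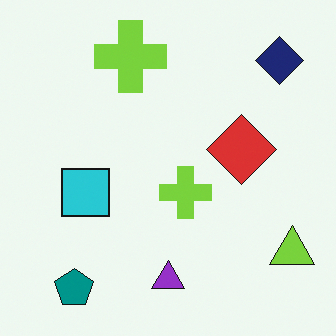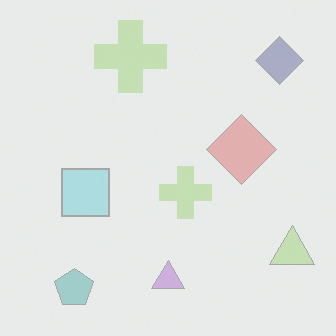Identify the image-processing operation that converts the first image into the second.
This is the original image washed out (contrast reduced).

Tones are pushed toward mid-grey across the whole image — a global contrast change.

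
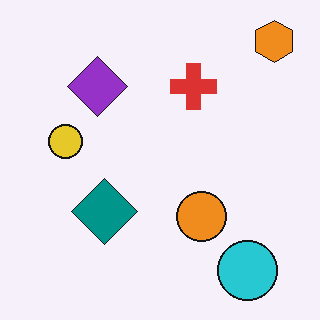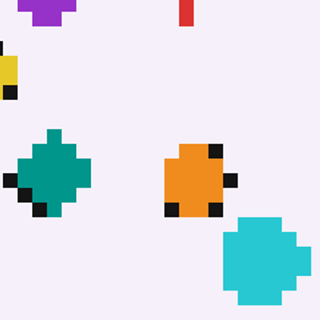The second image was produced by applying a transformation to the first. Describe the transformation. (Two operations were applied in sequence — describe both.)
The transformation is: heavily pixelated into large blocks, then cropped slightly and scaled back up.

Shapes are reduced to large square blocks; fine edges and outlines are lost — a downscale-then-upscale (mosaic) effect. The visible shapes are larger and the field of view is narrower; shapes near the original edges may be partly or wholly outside the frame — a crop-and-rescale.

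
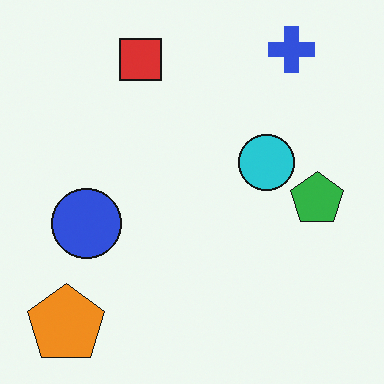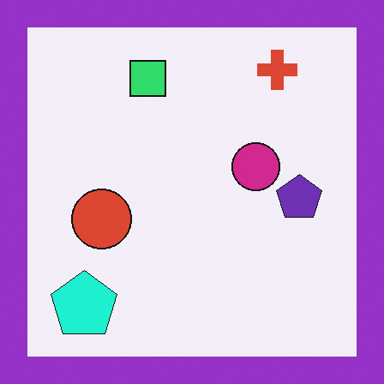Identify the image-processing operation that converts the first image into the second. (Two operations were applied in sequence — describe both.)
This is the original image hue-shifted through roughly a third of the color wheel, then framed with a purple border.

Every shape's color has rotated by the same amount around the hue wheel — a uniform hue shift. A solid purple frame runs around the edge of the second image, with the content slightly shrunk inside it.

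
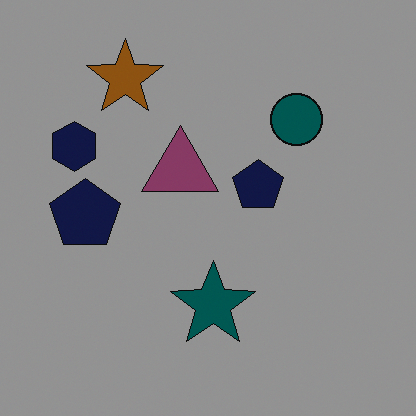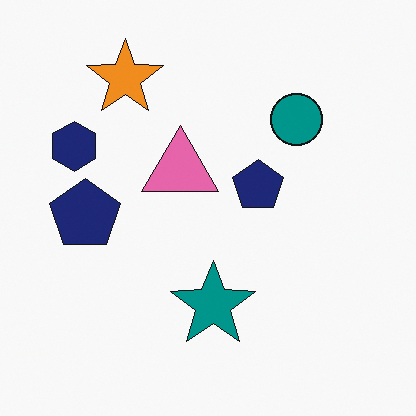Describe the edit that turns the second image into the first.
This is the original image noticeably darkened.

Every pixel — background and shapes alike — is uniformly darkened.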